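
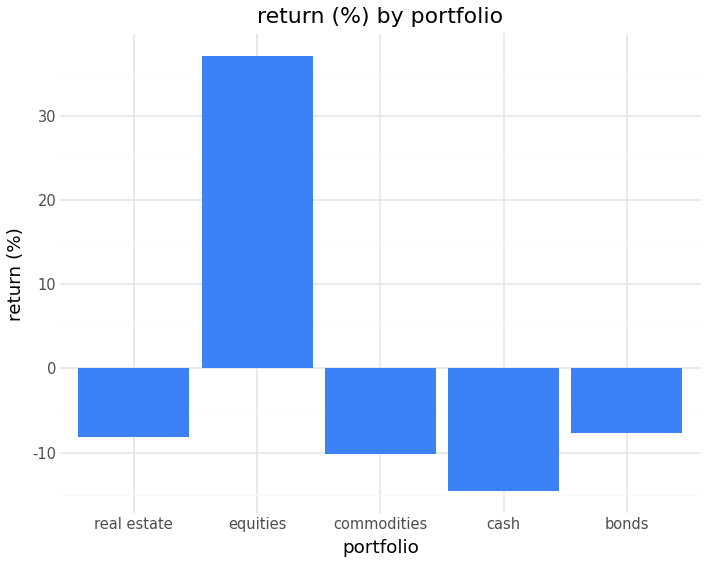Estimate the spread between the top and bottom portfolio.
Max equities ≈ 35, min cash ≈ -15; range ≈ 50.

≈ 50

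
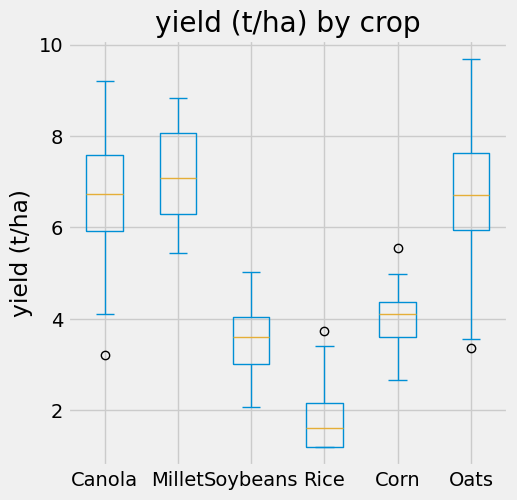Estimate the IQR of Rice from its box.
Q3 ≈ 2.0, Q1 ≈ 1.0; IQR ≈ 1.0.

≈ 1.0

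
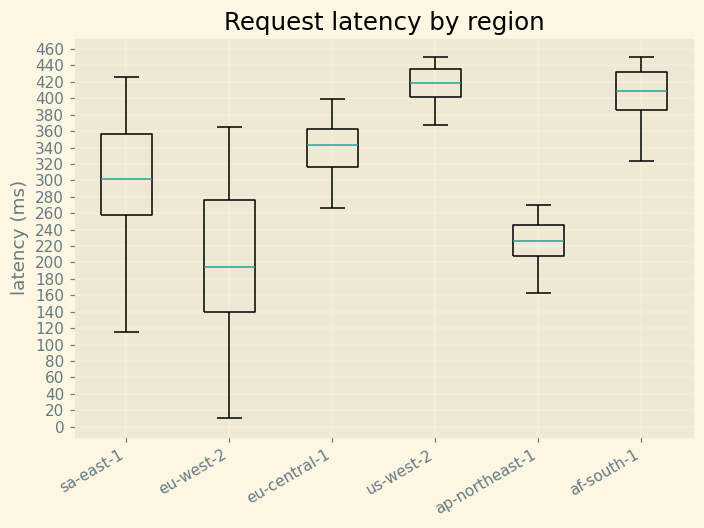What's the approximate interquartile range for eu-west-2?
Q3 ≈ 280, Q1 ≈ 140; IQR ≈ 140.

≈ 140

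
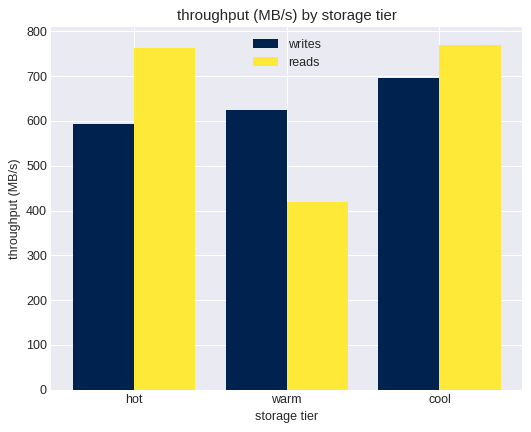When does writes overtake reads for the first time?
hot: writes ≈ 600 vs reads ≈ 800 (not yet); warm: writes ≈ 600 vs reads ≈ 400 (first crossover).

warm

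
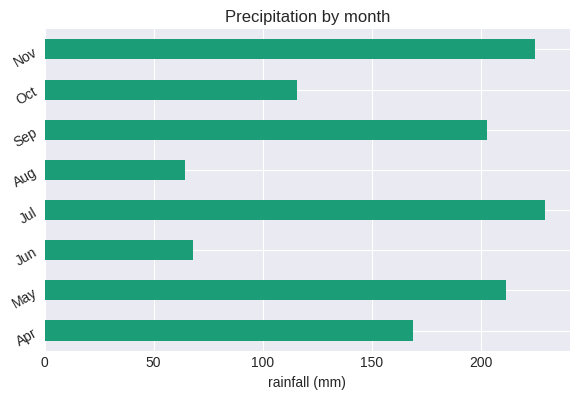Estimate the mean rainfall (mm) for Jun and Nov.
(60 + 220) / 2 ≈ 140.

≈ 140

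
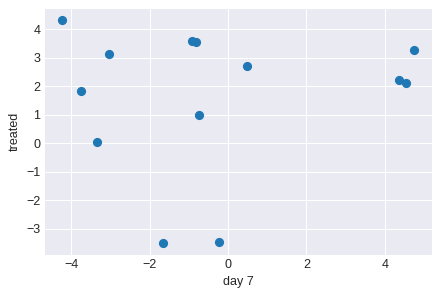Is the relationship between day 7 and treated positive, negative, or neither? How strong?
Points are roughly uncorrelated; weak (|r| ≈ 0.1).

no clear correlation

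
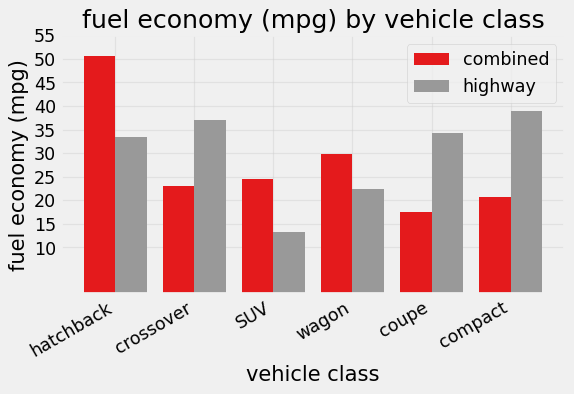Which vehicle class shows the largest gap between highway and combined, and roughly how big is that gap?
compact, ≈ 20 mpg

compact: highway ≈ 40, combined ≈ 20 → gap ≈ 20. Next-largest (hatchback) is only ≈ 15.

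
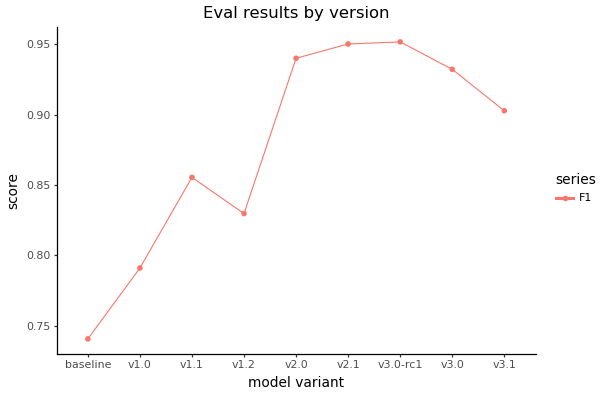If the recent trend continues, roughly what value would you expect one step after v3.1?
Last three: 0.96, 0.94, 0.90 → slope ≈ -0.03/step → next ≈ 0.87.

≈ 0.87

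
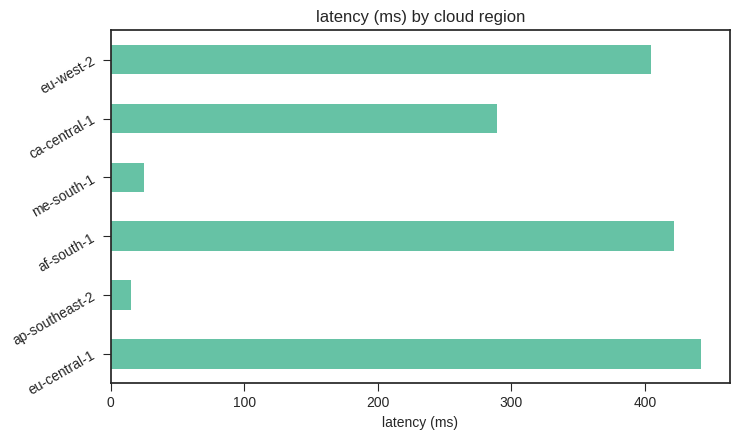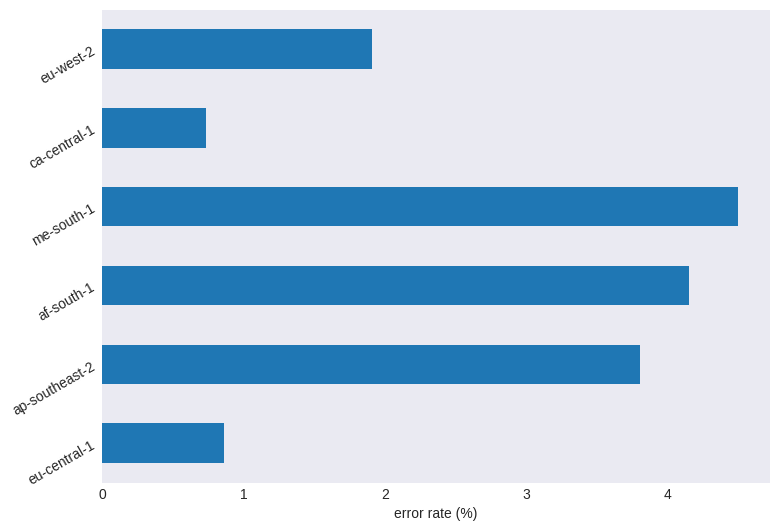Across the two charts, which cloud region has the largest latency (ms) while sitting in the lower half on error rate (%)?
Chart 2 median error rate (%) ≈ 3; below-median cloud regions: eu-central-1, ca-central-1, eu-west-2. Among those, eu-central-1 has the highest latency (ms) (≈ 450).

eu-central-1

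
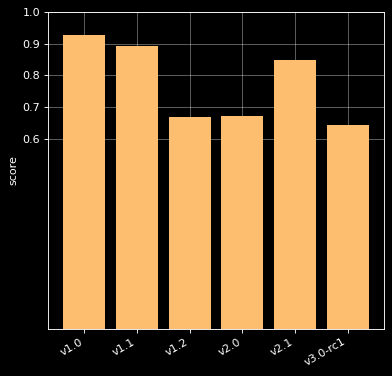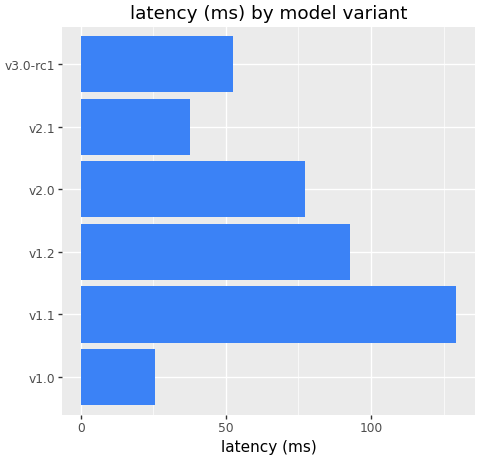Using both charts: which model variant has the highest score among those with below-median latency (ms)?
Chart 2 median latency (ms) ≈ 60; below-median model variants: v1.0, v2.1, v3.0-rc1. Among those, v1.0 has the highest score (≈ 0.9).

v1.0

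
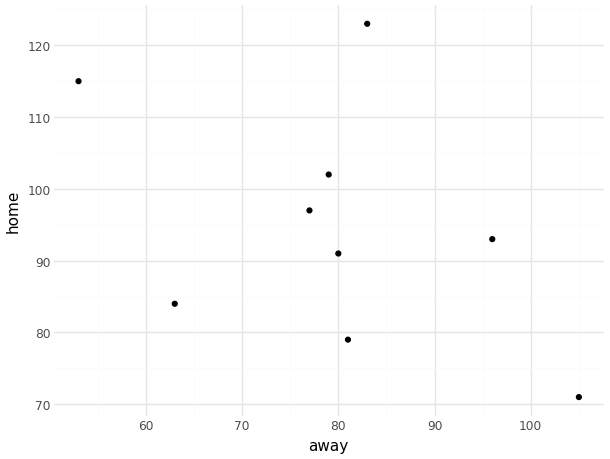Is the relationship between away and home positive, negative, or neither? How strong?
negative, moderate

Points are negatively correlated; moderate (|r| ≈ 0.5).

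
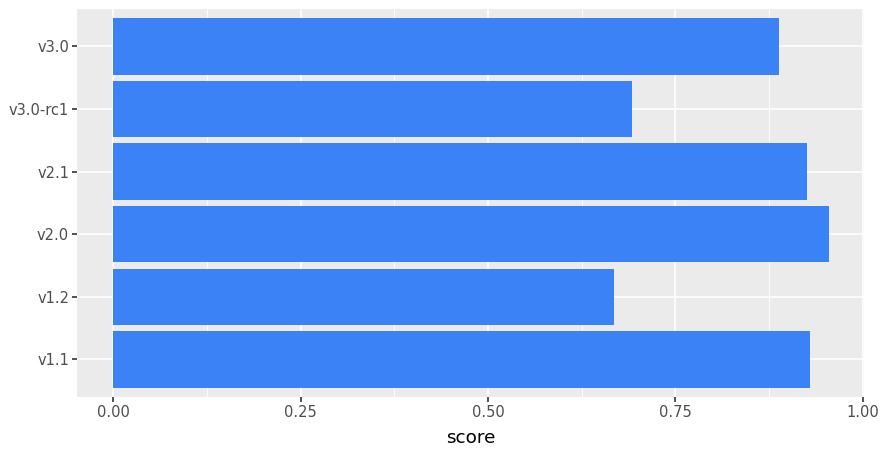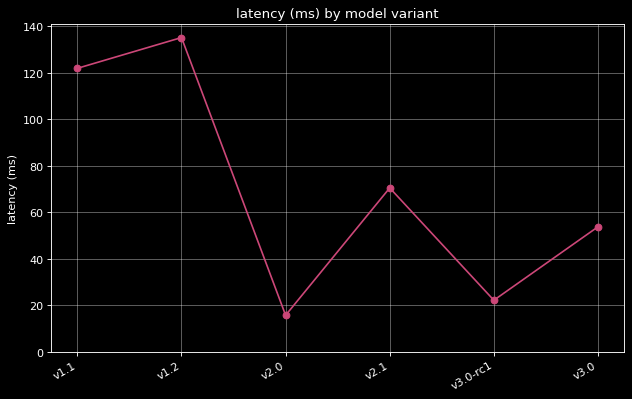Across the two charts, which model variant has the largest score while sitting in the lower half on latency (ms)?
Chart 2 median latency (ms) ≈ 60; below-median model variants: v2.0, v3.0-rc1, v3.0. Among those, v2.0 has the highest score (≈ 1).

v2.0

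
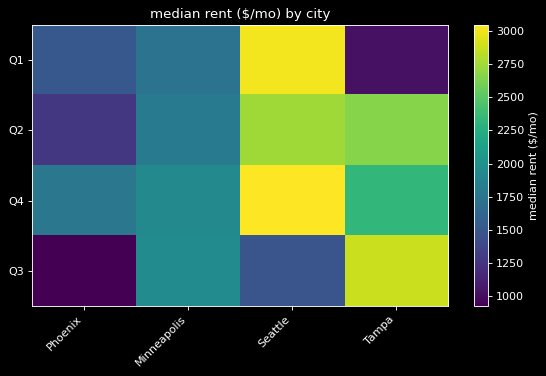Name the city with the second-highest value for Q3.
Minneapolis

Top 3 for Q3: Tampa ≈ 2800, Minneapolis ≈ 2000, Seattle ≈ 1400.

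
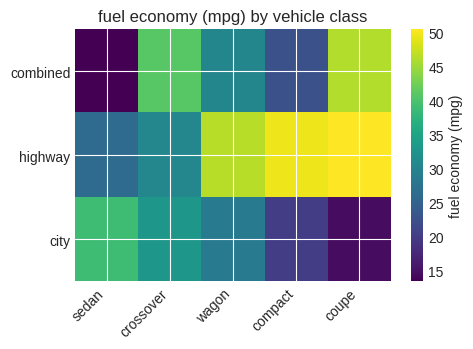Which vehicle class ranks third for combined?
Top 4 for combined: coupe ≈ 45, crossover ≈ 40, wagon ≈ 30, compact ≈ 20.

wagon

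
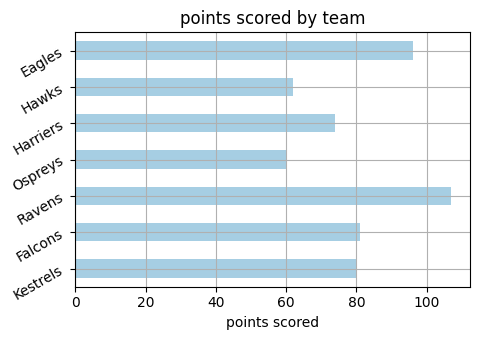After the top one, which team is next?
Eagles

Top 3: Ravens ≈ 110, Eagles ≈ 100, Falcons ≈ 80.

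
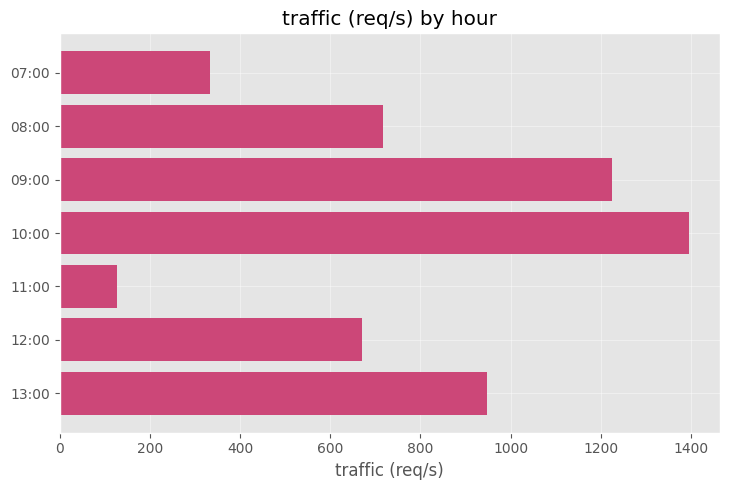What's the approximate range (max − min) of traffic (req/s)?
≈ 1200

Max 10:00 ≈ 1400, min 11:00 ≈ 200; range ≈ 1200.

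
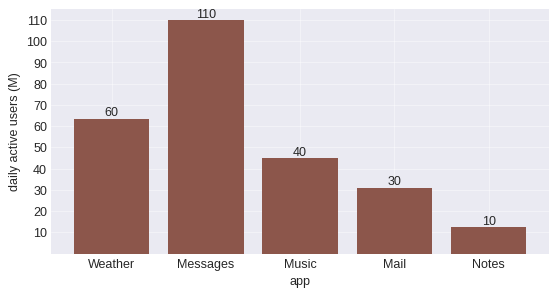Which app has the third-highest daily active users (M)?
Music

Top 4: Messages ≈ 110, Weather ≈ 60, Music ≈ 40, Mail ≈ 30.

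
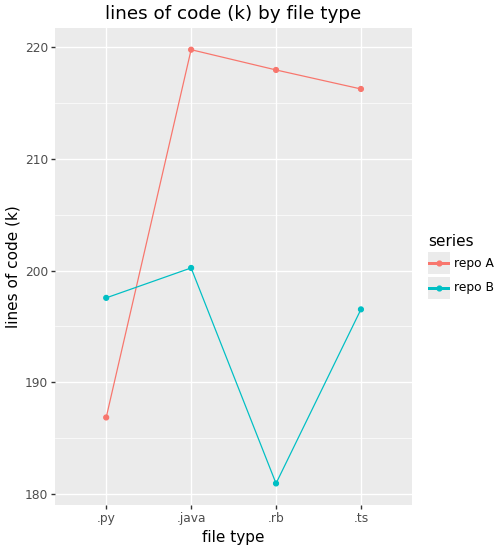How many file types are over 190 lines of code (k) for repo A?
3

Above 190: .java, .rb, .ts.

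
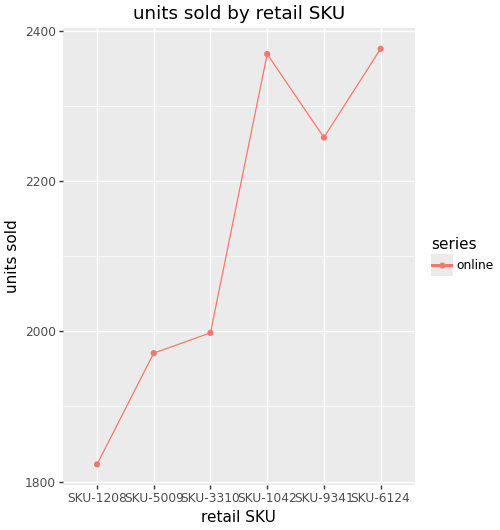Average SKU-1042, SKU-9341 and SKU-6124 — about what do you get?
≈ 2333

(2350 + 2250 + 2400) / 3 ≈ 2333.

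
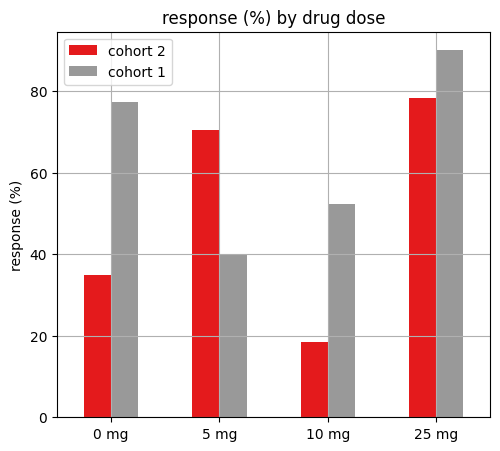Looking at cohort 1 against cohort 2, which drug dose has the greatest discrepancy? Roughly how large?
0 mg, ≈ 40 %

0 mg: cohort 1 ≈ 80, cohort 2 ≈ 40 → gap ≈ 40. Next-largest (10 mg) is only ≈ 30.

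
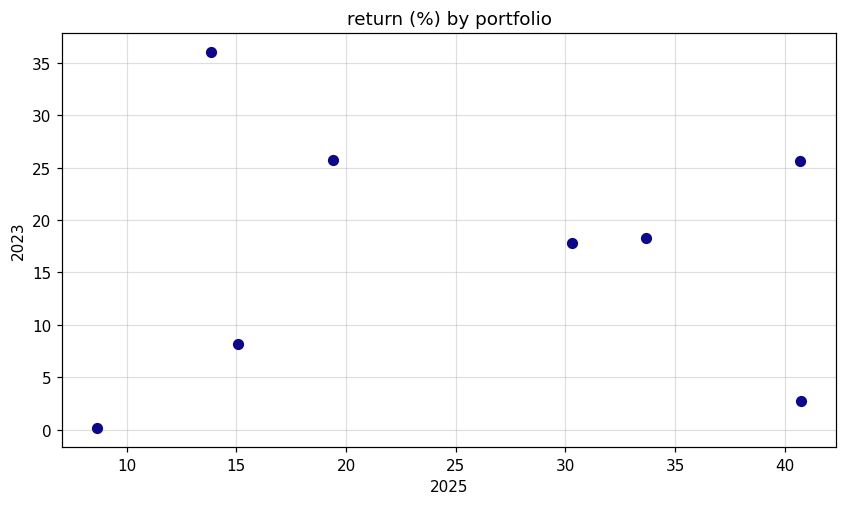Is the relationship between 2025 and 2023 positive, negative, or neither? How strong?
Points are roughly uncorrelated; weak (|r| ≈ 0.0).

no clear correlation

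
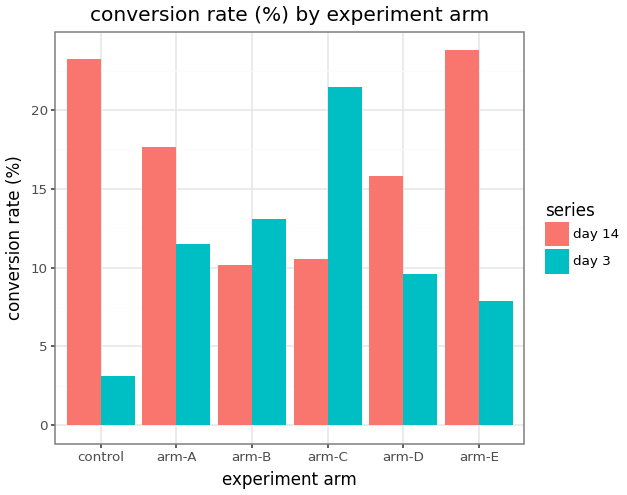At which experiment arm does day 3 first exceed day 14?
arm-A: day 3 ≈ 12 vs day 14 ≈ 18 (not yet); arm-B: day 3 ≈ 14 vs day 14 ≈ 10 (first crossover).

arm-B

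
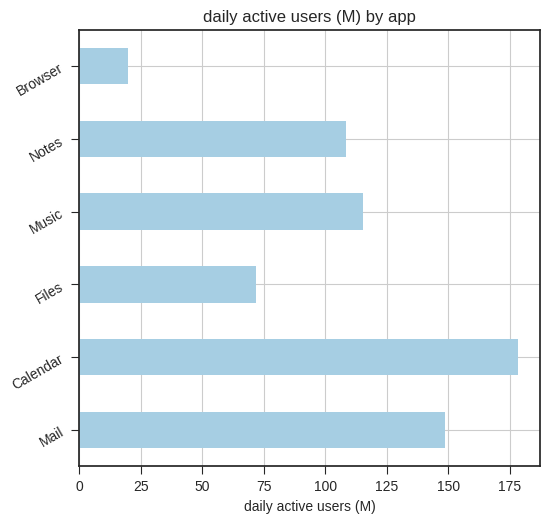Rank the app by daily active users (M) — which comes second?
Mail

Top 3: Calendar ≈ 180, Mail ≈ 140, Music ≈ 120.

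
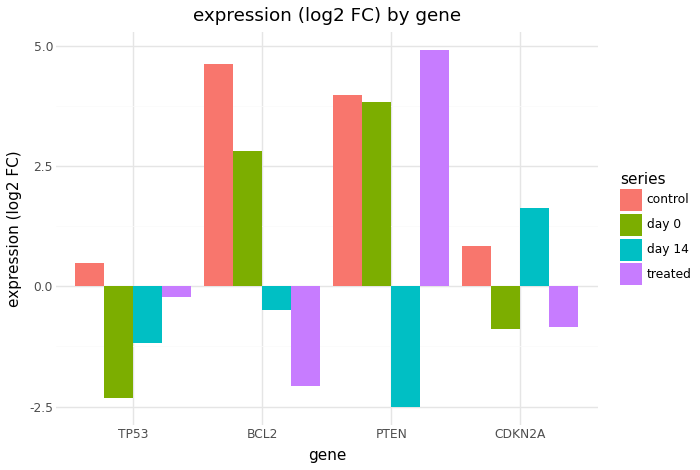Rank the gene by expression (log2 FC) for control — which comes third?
Top 4 for control: BCL2 ≈ 5, PTEN ≈ 4, CDKN2A ≈ 1, TP53 ≈ 0.

CDKN2A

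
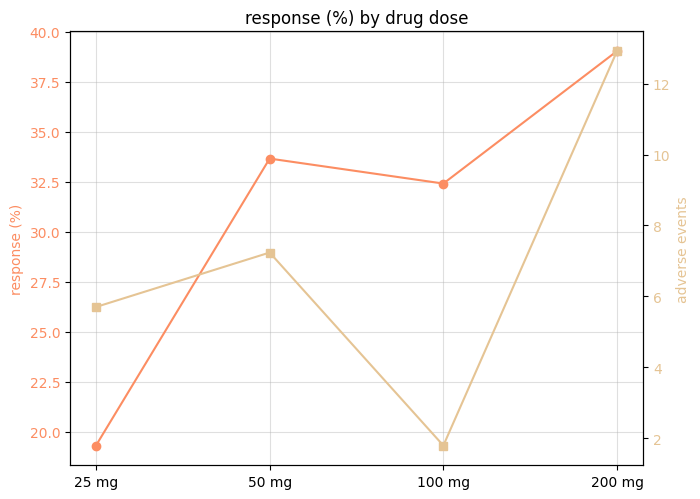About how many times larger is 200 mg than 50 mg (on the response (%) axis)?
200 mg ≈ 40, 50 mg ≈ 34; 40/34 ≈ 1.18.

≈ 1.18×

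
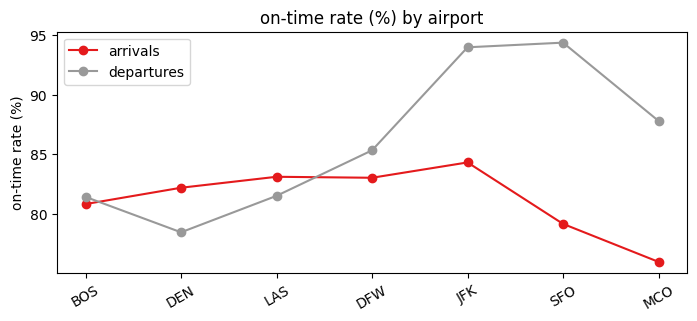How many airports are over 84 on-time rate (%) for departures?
Above 84: DFW, JFK, SFO, MCO.

4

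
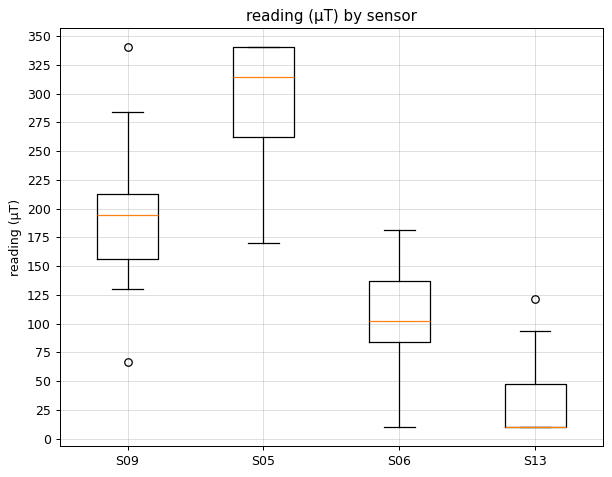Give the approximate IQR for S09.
Q3 ≈ 200, Q1 ≈ 150; IQR ≈ 50.

≈ 50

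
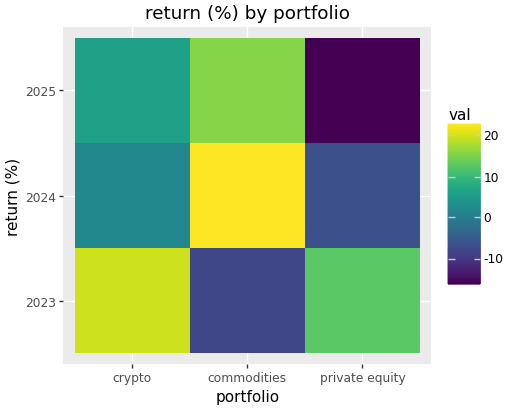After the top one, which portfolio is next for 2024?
crypto

Top 3 for 2024: commodities ≈ 25, crypto ≈ 0, private equity ≈ -5.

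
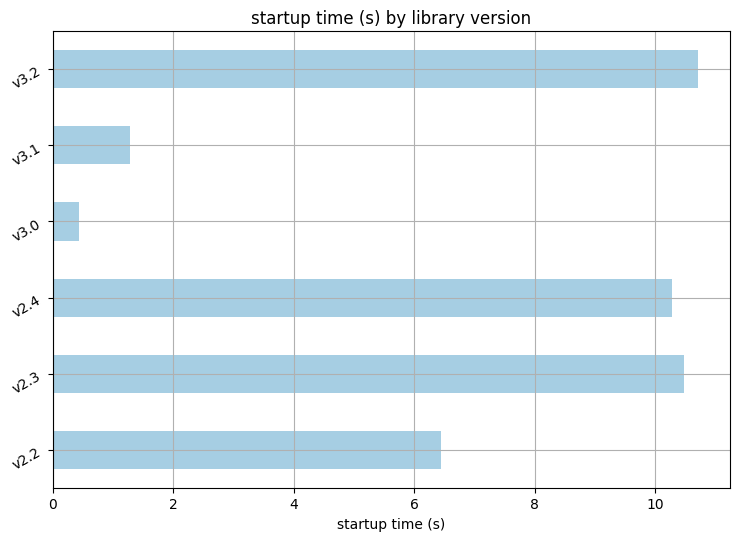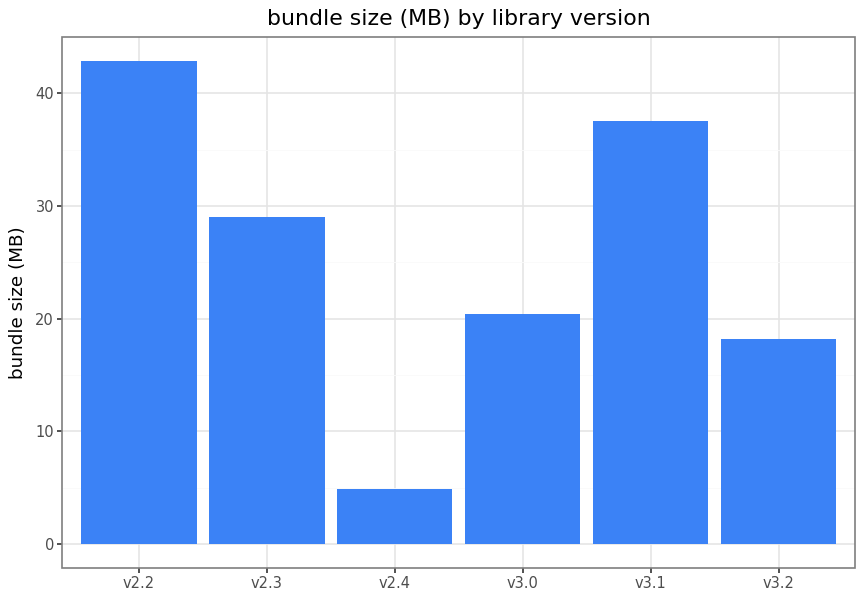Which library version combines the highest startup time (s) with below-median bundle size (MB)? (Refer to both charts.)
Chart 2 median bundle size (MB) ≈ 25; below-median library versions: v2.4, v3.0, v3.2. Among those, v3.2 has the highest startup time (s) (≈ 11).

v3.2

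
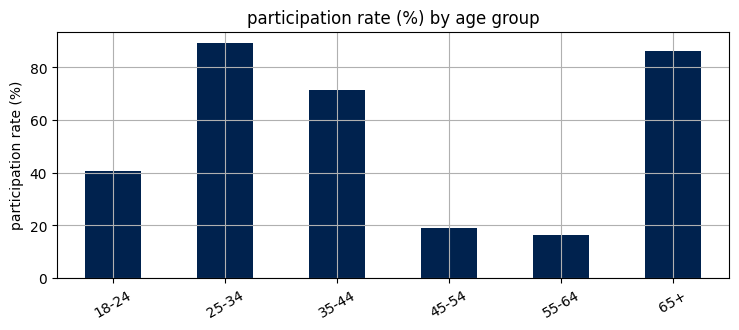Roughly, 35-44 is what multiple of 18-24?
35-44 ≈ 70, 18-24 ≈ 40; 70/40 ≈ 1.75.

≈ 1.75×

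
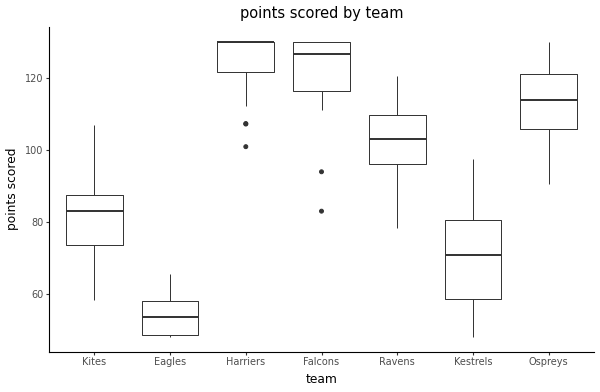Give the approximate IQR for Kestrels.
Q3 ≈ 80, Q1 ≈ 60; IQR ≈ 20.

≈ 20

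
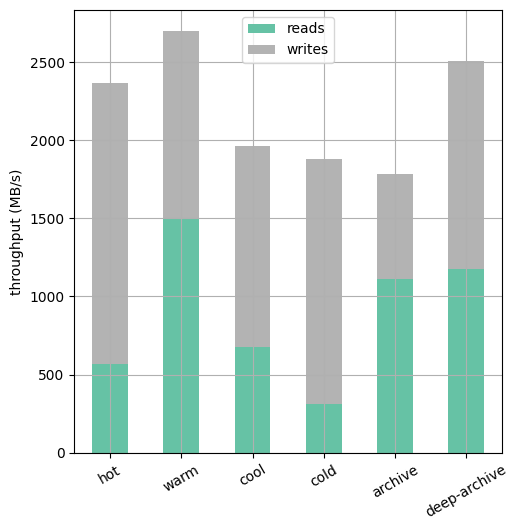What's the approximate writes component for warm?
writes top ≈ 2500, bottom ≈ 1500; segment ≈ 1000.

≈ 1000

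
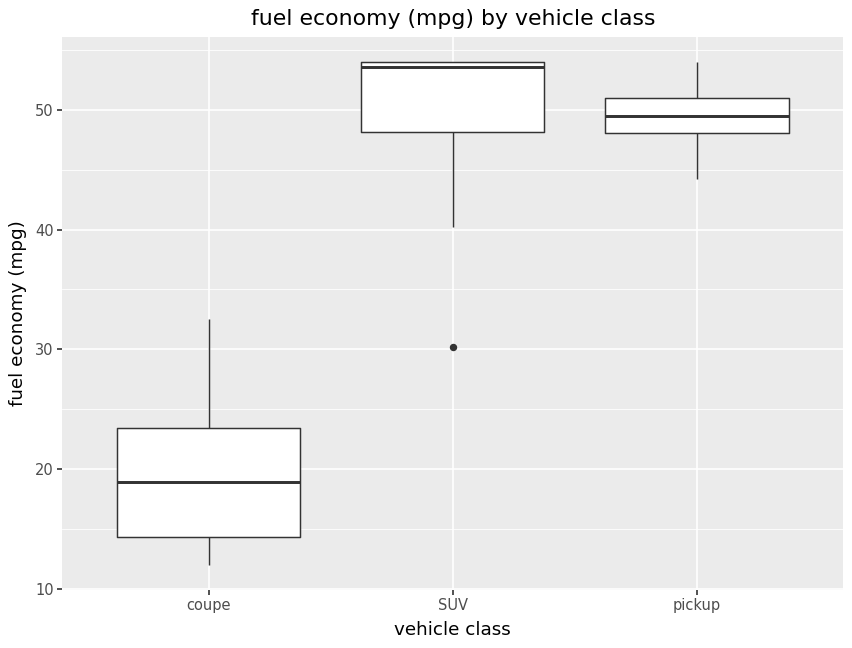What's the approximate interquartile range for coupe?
≈ 10

Q3 ≈ 25, Q1 ≈ 15; IQR ≈ 10.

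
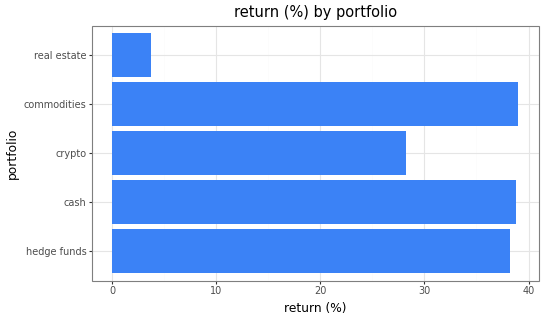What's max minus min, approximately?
Max commodities ≈ 40, min real estate ≈ 5; range ≈ 35.

≈ 35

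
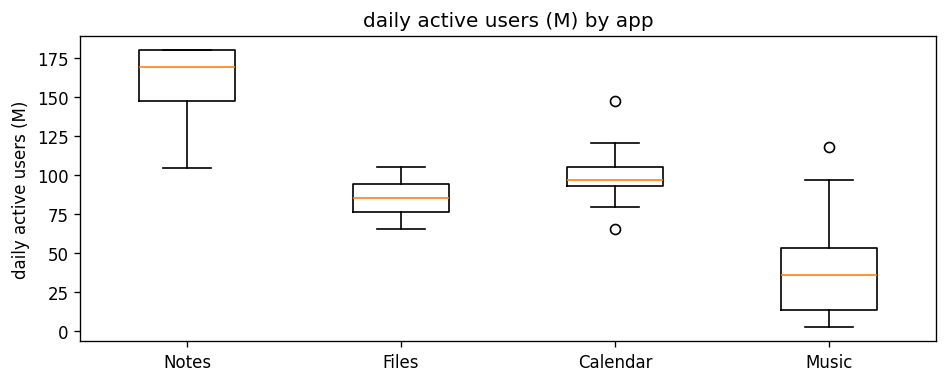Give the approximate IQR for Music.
≈ 40

Q3 ≈ 60, Q1 ≈ 20; IQR ≈ 40.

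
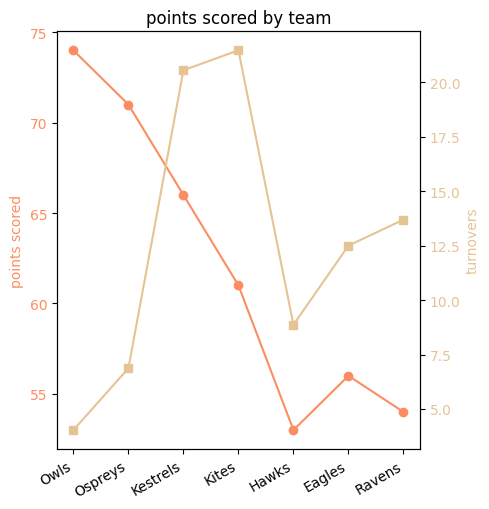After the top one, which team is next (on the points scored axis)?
Top 3 (on the points scored axis): Owls ≈ 74, Ospreys ≈ 72, Kestrels ≈ 66.

Ospreys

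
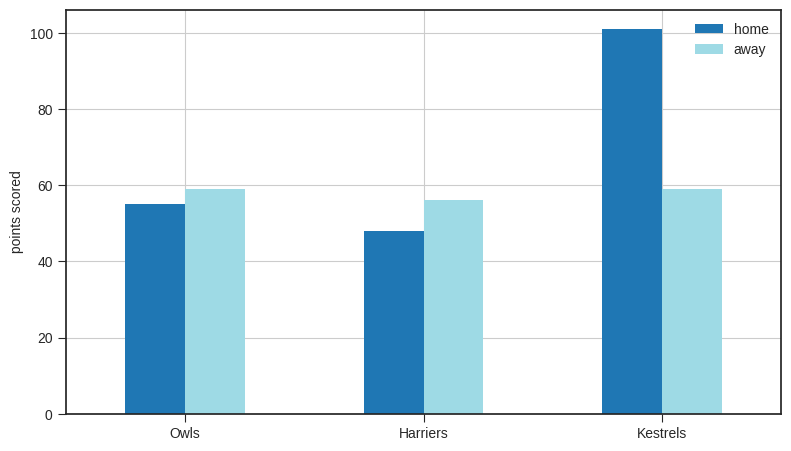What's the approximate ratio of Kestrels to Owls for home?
≈ 1.67×

Kestrels ≈ 100, Owls ≈ 60; 100/60 ≈ 1.67.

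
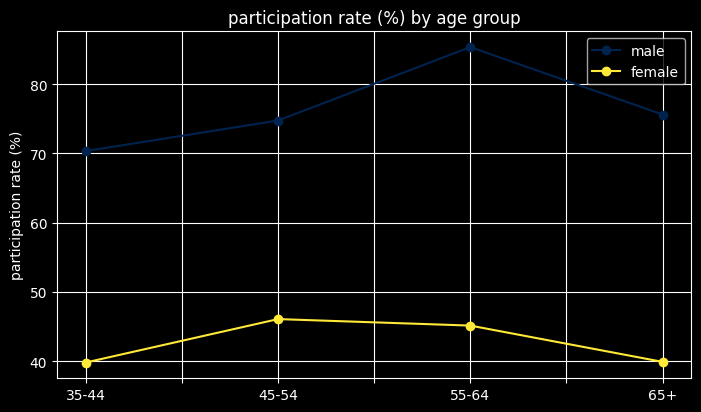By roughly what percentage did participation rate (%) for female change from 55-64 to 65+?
55-64 ≈ 45, 65+ ≈ 40; (40 − 45) / 45 ≈ -11.1%.

≈ -11.1%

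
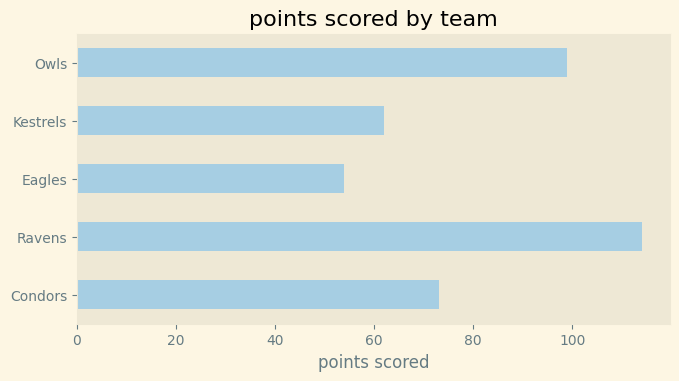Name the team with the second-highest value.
Top 3: Ravens ≈ 110, Owls ≈ 100, Condors ≈ 70.

Owls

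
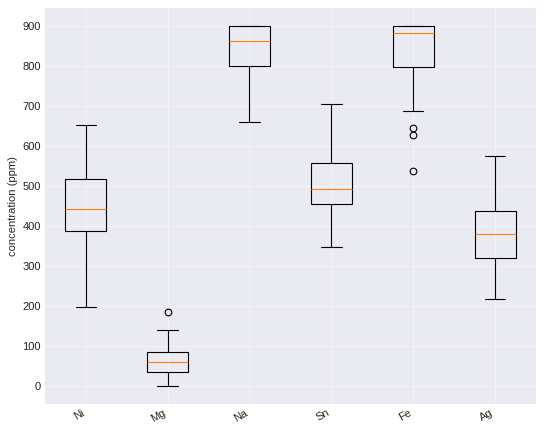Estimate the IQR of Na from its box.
≈ 100

Q3 ≈ 900, Q1 ≈ 800; IQR ≈ 100.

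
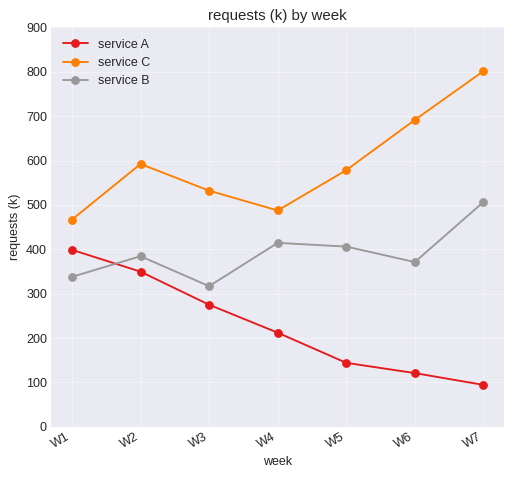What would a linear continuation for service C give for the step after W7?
Last three: 600, 700, 800 → slope ≈ 100/step → next ≈ 900.

≈ 900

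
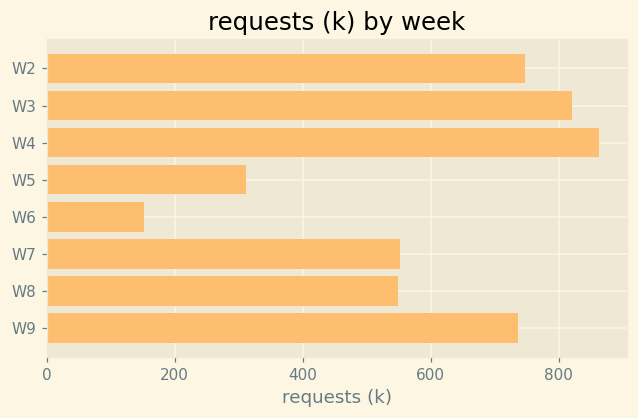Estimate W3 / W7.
≈ 1.33×

W3 ≈ 800, W7 ≈ 600; 800/600 ≈ 1.33.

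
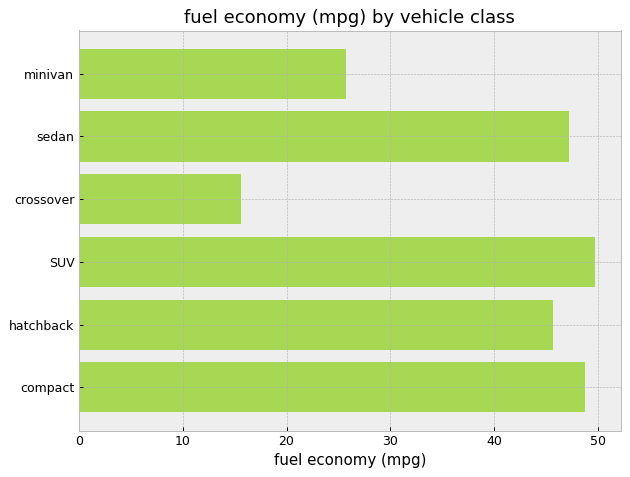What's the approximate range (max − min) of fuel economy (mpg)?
Max SUV ≈ 50, min crossover ≈ 15; range ≈ 35.

≈ 35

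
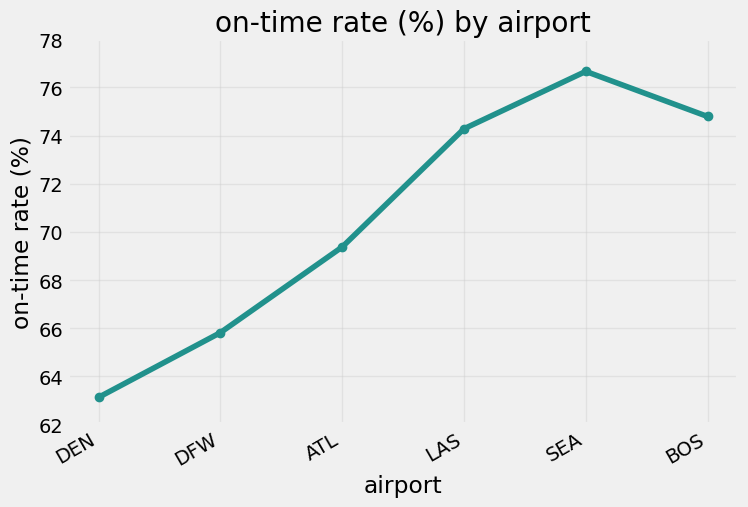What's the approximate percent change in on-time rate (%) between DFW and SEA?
≈ +15.2%

DFW ≈ 66, SEA ≈ 76; (76 − 66) / 66 ≈ +15.2%.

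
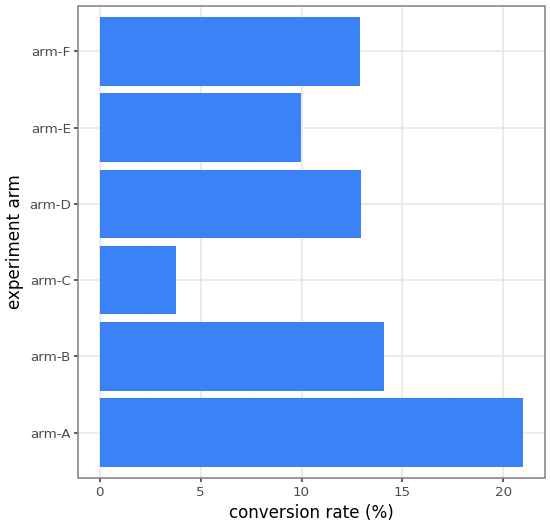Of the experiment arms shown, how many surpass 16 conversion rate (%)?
Above 16: arm-A.

1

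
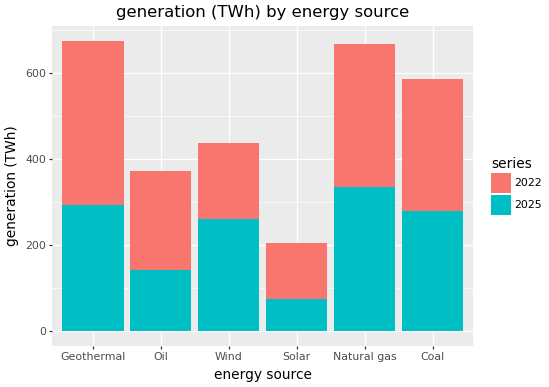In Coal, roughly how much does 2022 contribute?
2022 top ≈ 600, bottom ≈ 300; segment ≈ 300.

≈ 300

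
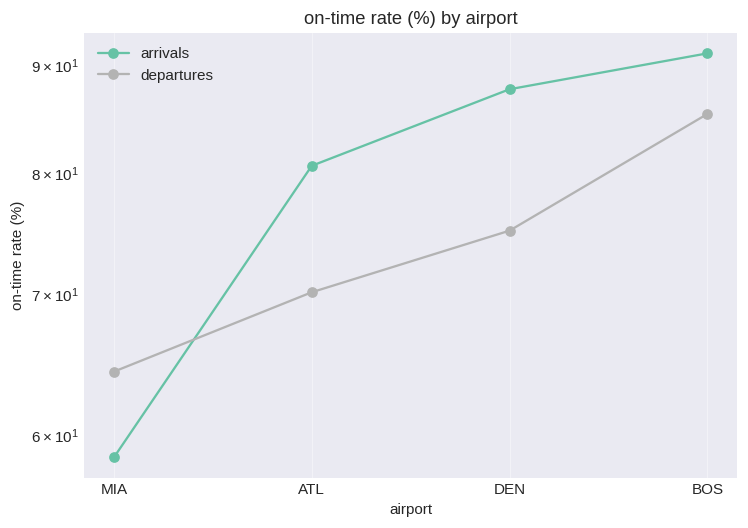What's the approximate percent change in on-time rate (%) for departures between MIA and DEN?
≈ +15.4%

MIA ≈ 65, DEN ≈ 75; (75 − 65) / 65 ≈ +15.4%.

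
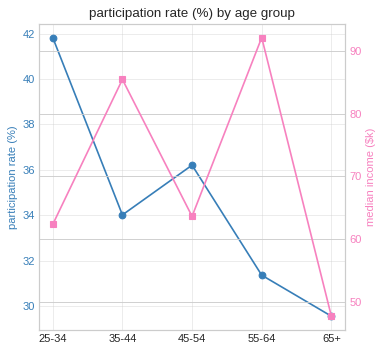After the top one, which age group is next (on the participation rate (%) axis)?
45-54

Top 3 (on the participation rate (%) axis): 25-34 ≈ 42, 45-54 ≈ 36, 35-44 ≈ 34.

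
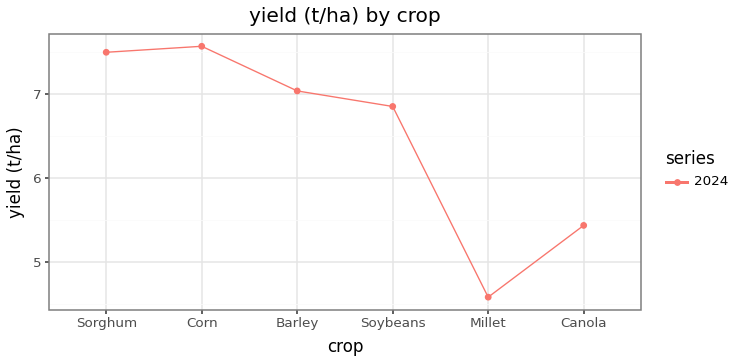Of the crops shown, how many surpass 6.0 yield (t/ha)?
4

Above 6.0: Sorghum, Corn, Barley, Soybeans.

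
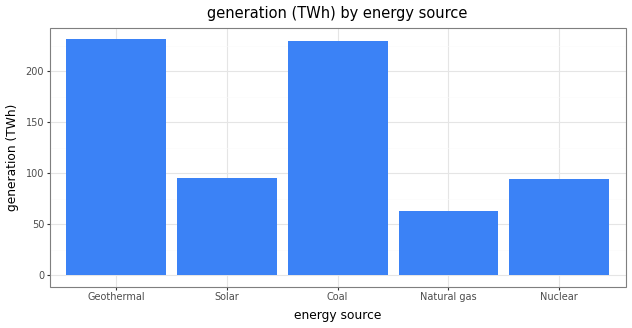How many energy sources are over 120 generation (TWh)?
2

Above 120: Geothermal, Coal.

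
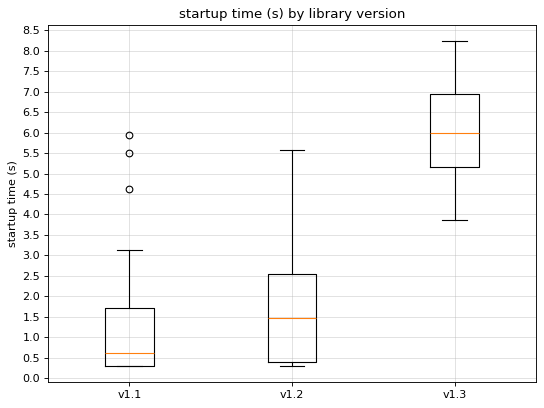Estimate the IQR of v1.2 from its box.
≈ 2.0

Q3 ≈ 2.5, Q1 ≈ 0.5; IQR ≈ 2.0.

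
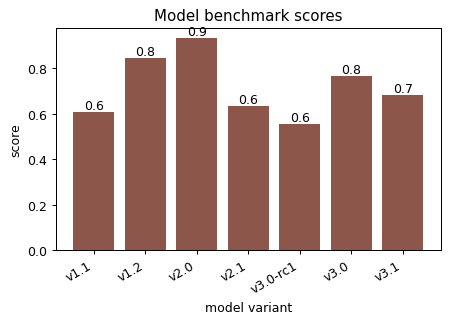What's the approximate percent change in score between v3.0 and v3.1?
v3.0 ≈ 0.8, v3.1 ≈ 0.7; (0.7 − 0.8) / 0.8 ≈ -12.5%.

≈ -12.5%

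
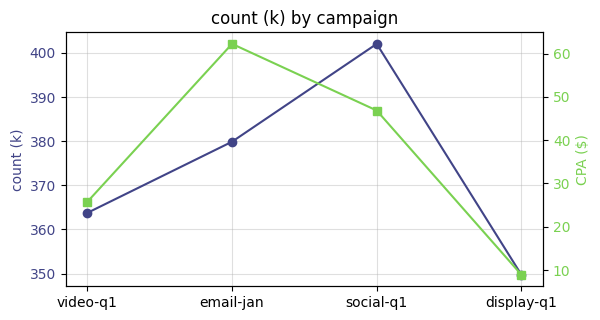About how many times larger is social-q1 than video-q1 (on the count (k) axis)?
social-q1 ≈ 400, video-q1 ≈ 365; 400/365 ≈ 1.1.

≈ 1.1×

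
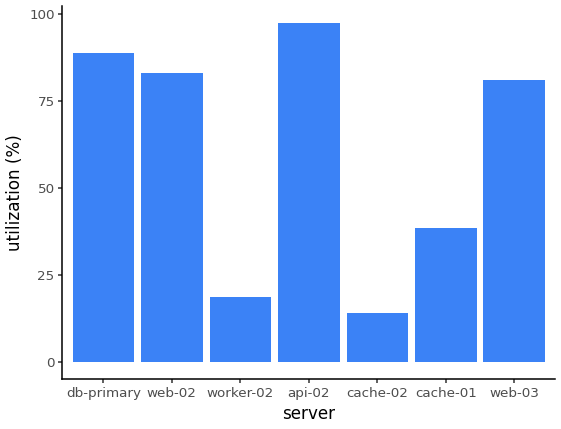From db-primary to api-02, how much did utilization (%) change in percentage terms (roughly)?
≈ +11.1%

db-primary ≈ 90, api-02 ≈ 100; (100 − 90) / 90 ≈ +11.1%.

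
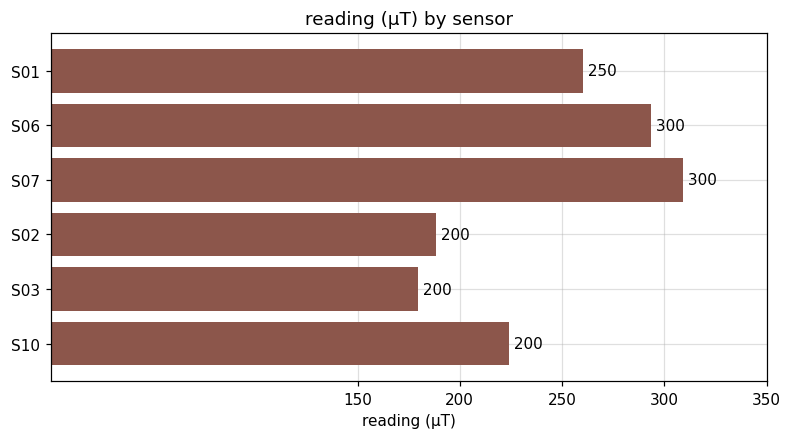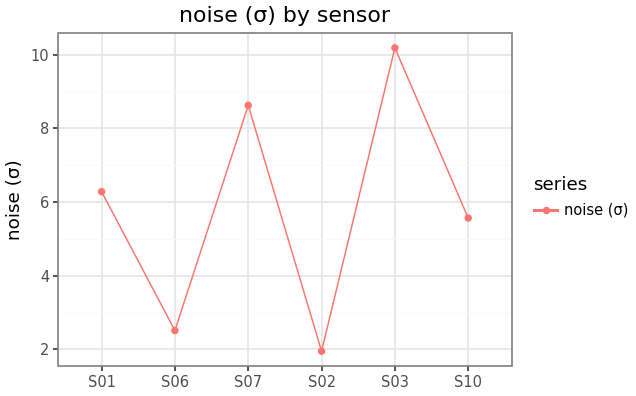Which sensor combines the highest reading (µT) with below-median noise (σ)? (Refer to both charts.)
Chart 2 median noise (σ) ≈ 6; below-median sensors: S06, S02, S10. Among those, S06 has the highest reading (µT) (≈ 300).

S06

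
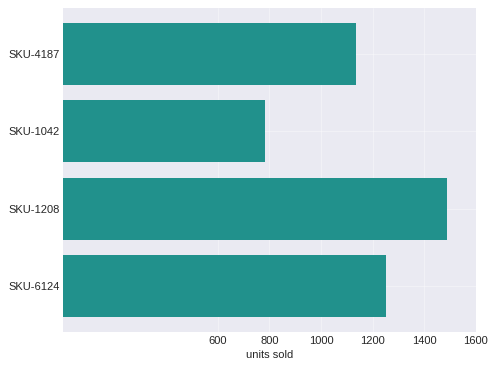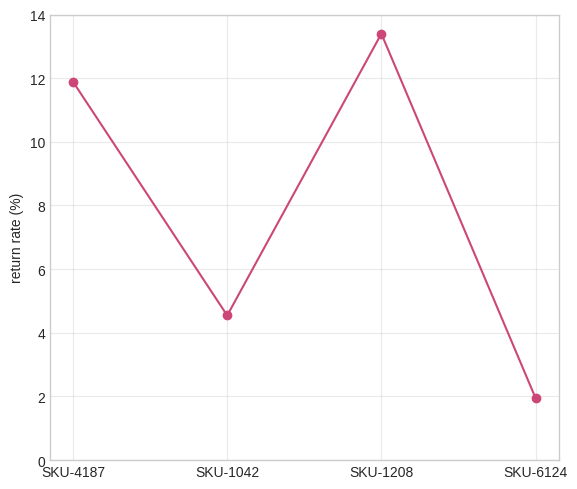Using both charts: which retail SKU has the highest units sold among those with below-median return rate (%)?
Chart 2 median return rate (%) ≈ 8; below-median retail SKUs: SKU-1042, SKU-6124. Among those, SKU-6124 has the highest units sold (≈ 1200).

SKU-6124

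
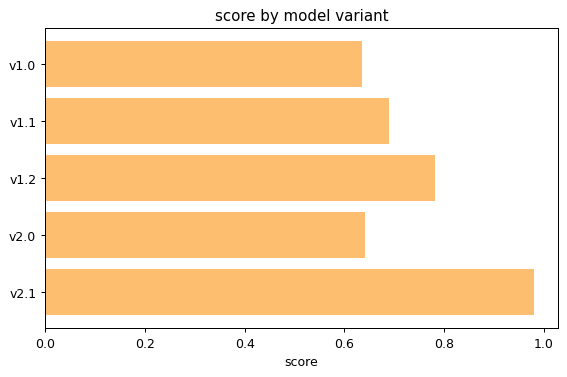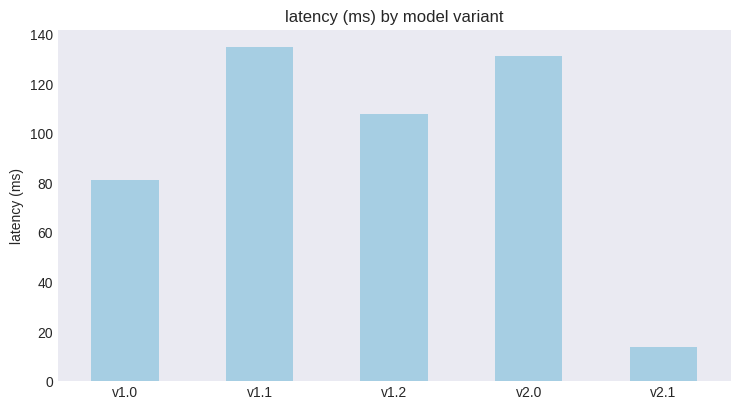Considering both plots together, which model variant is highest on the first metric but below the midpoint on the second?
v2.1

Chart 2 median latency (ms) ≈ 100; below-median model variants: v1.0, v2.1. Among those, v2.1 has the highest score (≈ 1).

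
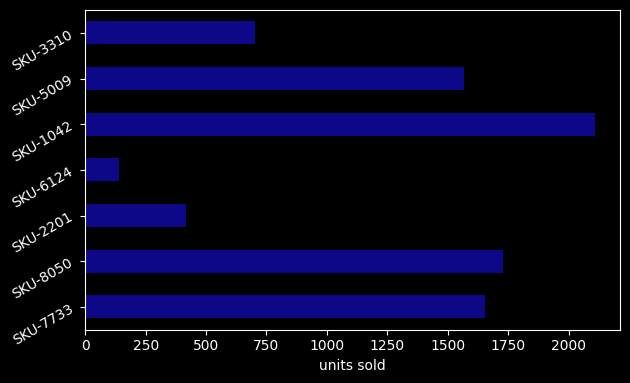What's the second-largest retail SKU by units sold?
SKU-8050

Top 3: SKU-1042 ≈ 2200, SKU-8050 ≈ 1800, SKU-7733 ≈ 1600.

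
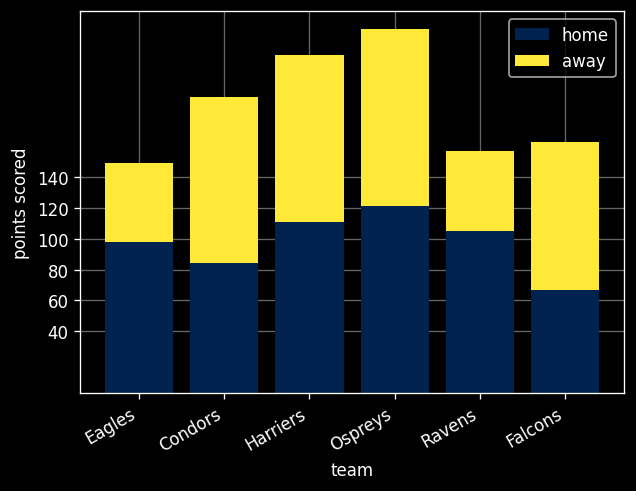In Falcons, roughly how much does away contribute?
away top ≈ 160, bottom ≈ 60; segment ≈ 100.

≈ 100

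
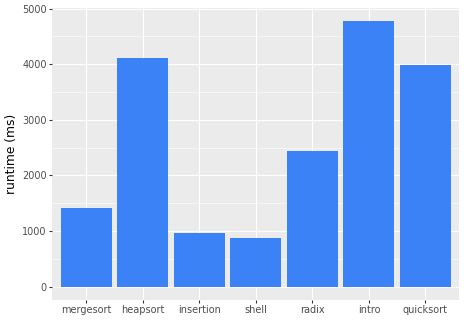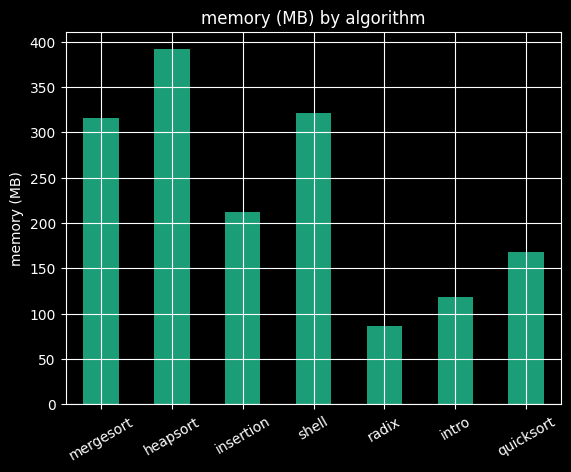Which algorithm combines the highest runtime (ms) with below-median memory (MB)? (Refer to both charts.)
intro

Chart 2 median memory (MB) ≈ 200; below-median algorithms: radix, intro, quicksort. Among those, intro has the highest runtime (ms) (≈ 5000).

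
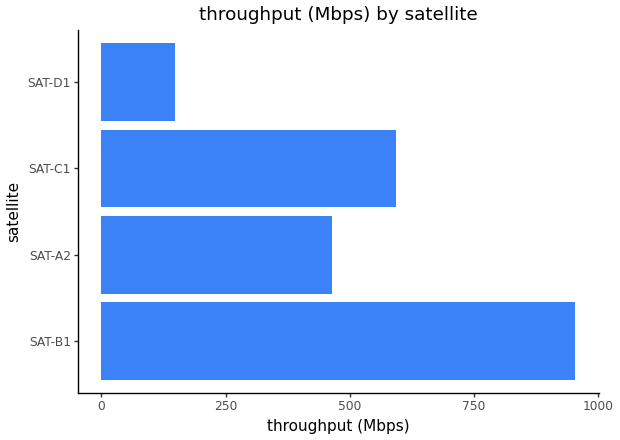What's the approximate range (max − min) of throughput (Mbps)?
≈ 900

Max SAT-B1 ≈ 1000, min SAT-D1 ≈ 100; range ≈ 900.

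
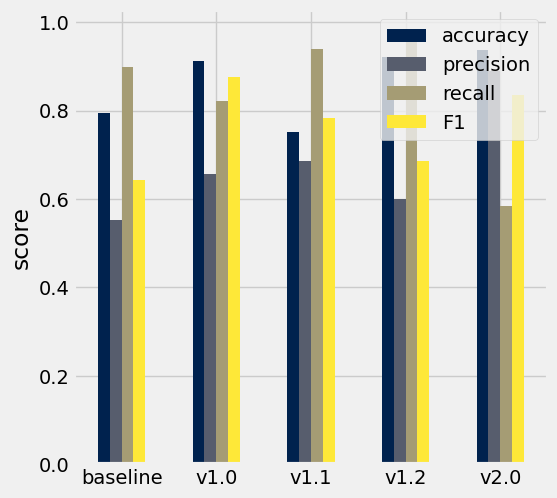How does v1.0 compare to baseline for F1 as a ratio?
≈ 1.5×

v1.0 ≈ 0.9, baseline ≈ 0.6; 0.9/0.6 ≈ 1.5.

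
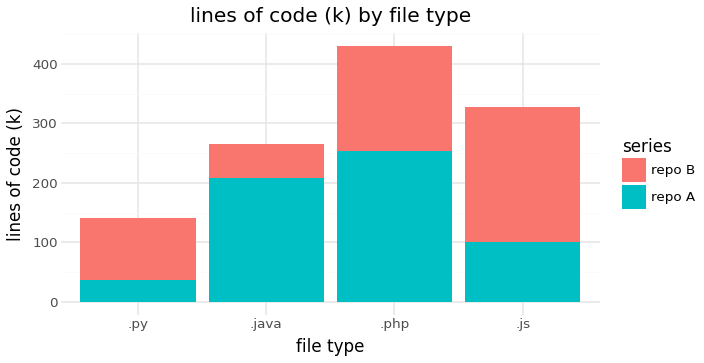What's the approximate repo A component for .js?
≈ 100

repo A top ≈ 100, bottom ≈ 0; segment ≈ 100.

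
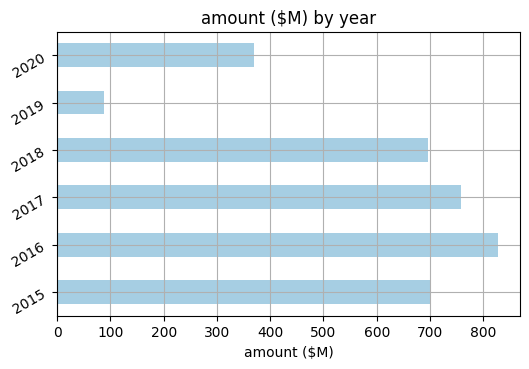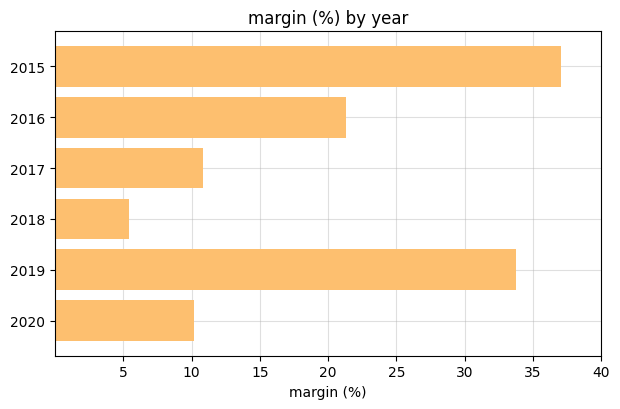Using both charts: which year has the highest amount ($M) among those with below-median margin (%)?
Chart 2 median margin (%) ≈ 15; below-median years: 2017, 2018, 2020. Among those, 2017 has the highest amount ($M) (≈ 800).

2017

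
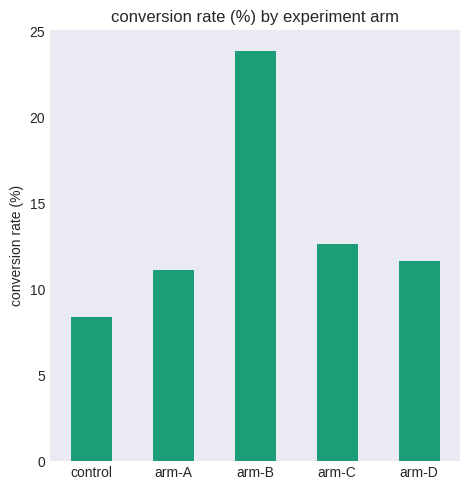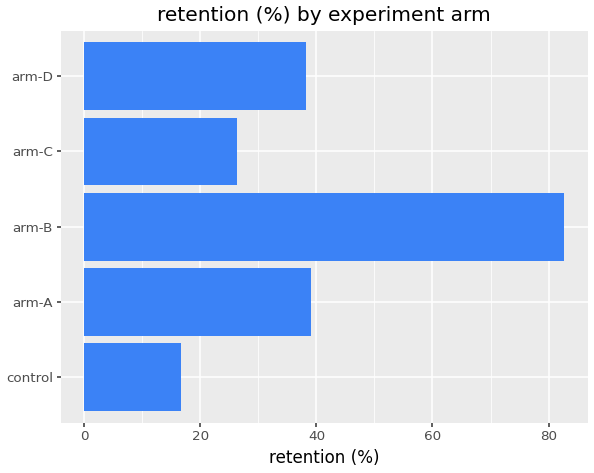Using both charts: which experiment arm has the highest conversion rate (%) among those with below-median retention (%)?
Chart 2 median retention (%) ≈ 40; below-median experiment arms: control, arm-C. Among those, arm-C has the highest conversion rate (%) (≈ 15).

arm-C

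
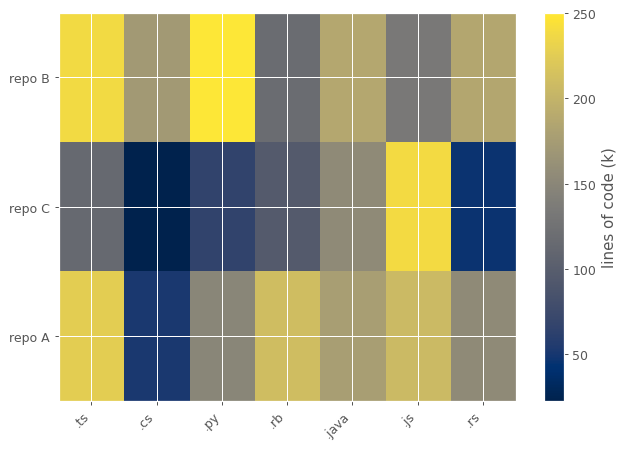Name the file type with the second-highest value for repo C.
Top 3 for repo C: .js ≈ 240, .java ≈ 160, .ts ≈ 120.

.java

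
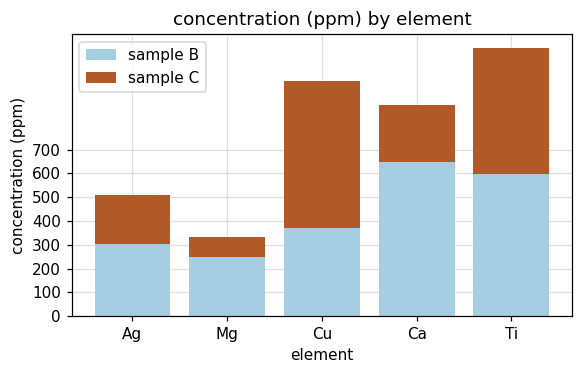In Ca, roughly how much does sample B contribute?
sample B top ≈ 600, bottom ≈ 0; segment ≈ 600.

≈ 600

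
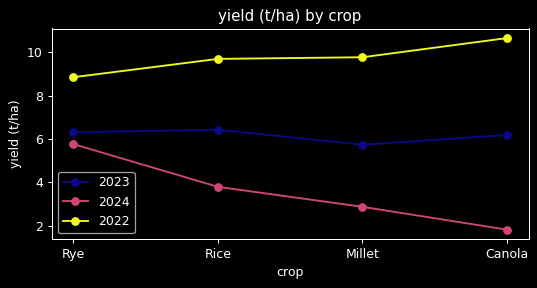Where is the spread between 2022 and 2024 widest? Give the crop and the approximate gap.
Canola: 2022 ≈ 11, 2024 ≈ 2 → gap ≈ 9. Next-largest (Millet) is only ≈ 7.

Canola, ≈ 9 t/ha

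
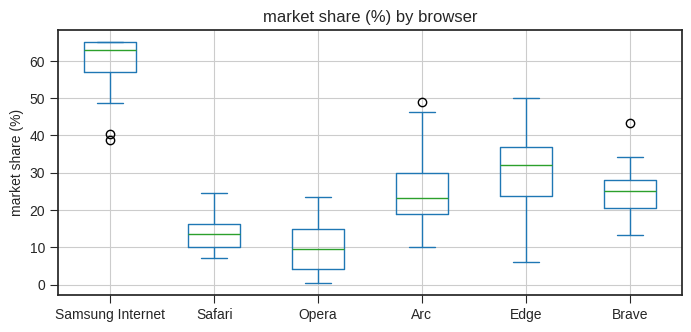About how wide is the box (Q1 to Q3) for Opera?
≈ 10

Q3 ≈ 15, Q1 ≈ 5; IQR ≈ 10.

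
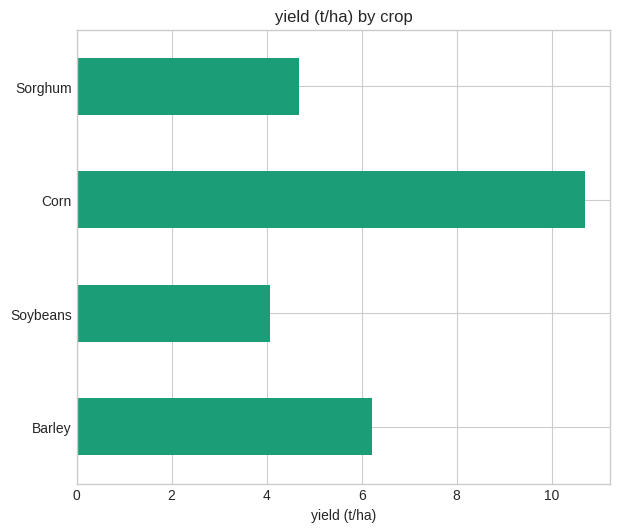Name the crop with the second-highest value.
Top 3: Corn ≈ 11, Barley ≈ 6, Sorghum ≈ 5.

Barley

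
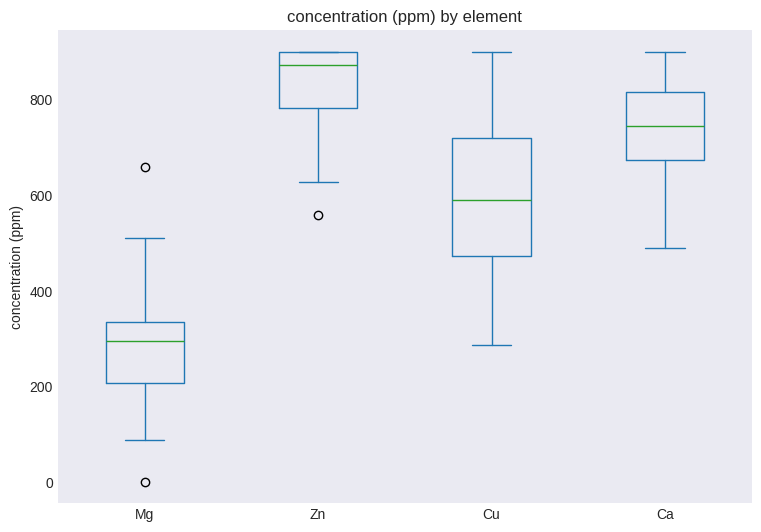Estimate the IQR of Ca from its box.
≈ 150

Q3 ≈ 800, Q1 ≈ 650; IQR ≈ 150.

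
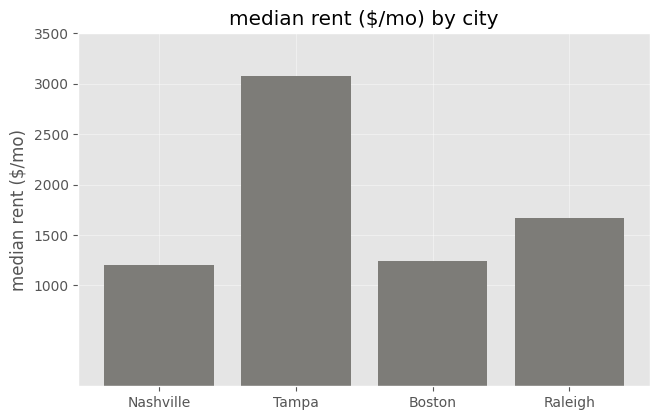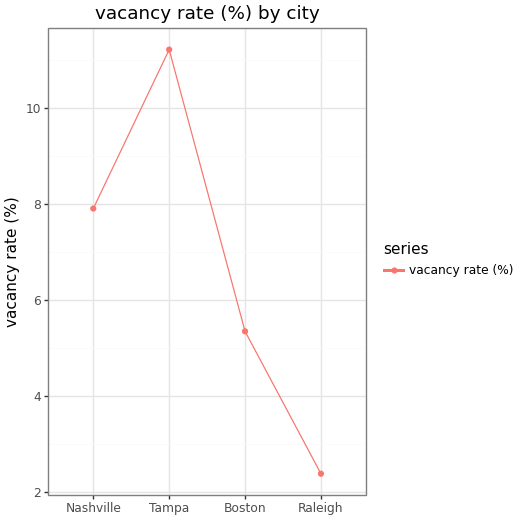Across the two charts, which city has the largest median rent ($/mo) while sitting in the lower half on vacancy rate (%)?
Raleigh

Chart 2 median vacancy rate (%) ≈ 6; below-median cities: Boston, Raleigh. Among those, Raleigh has the highest median rent ($/mo) (≈ 1500).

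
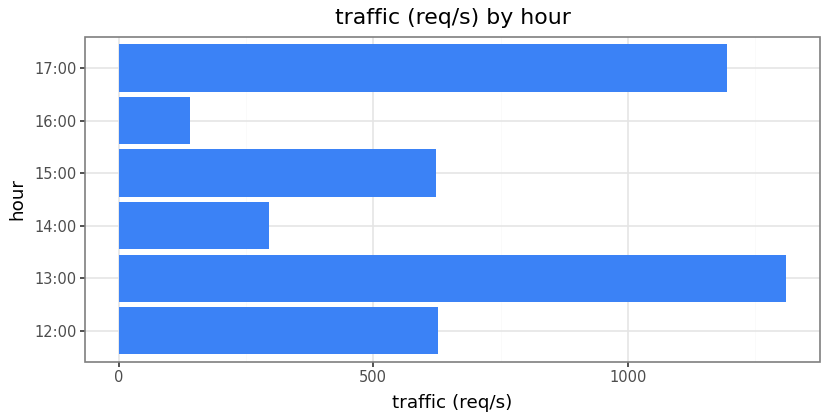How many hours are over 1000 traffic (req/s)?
2

Above 1000: 13:00, 17:00.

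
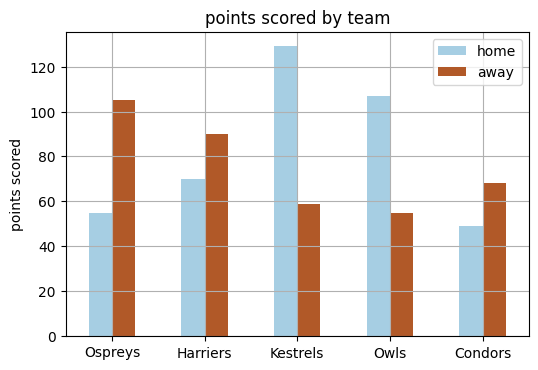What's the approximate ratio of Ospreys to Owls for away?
≈ 1.67×

Ospreys ≈ 100, Owls ≈ 60; 100/60 ≈ 1.67.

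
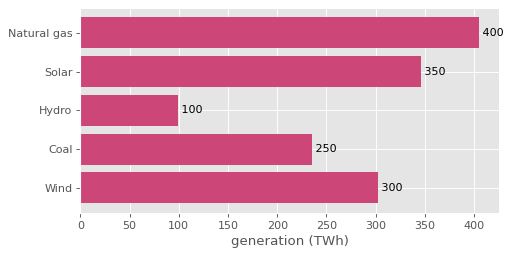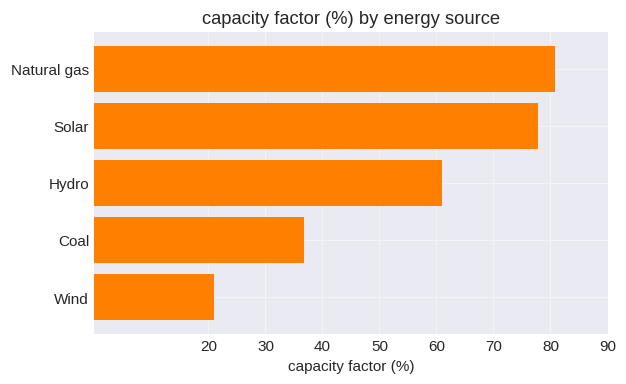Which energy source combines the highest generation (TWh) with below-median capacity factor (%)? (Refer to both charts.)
Chart 2 median capacity factor (%) ≈ 60; below-median energy sources: Coal, Wind. Among those, Wind has the highest generation (TWh) (≈ 300).

Wind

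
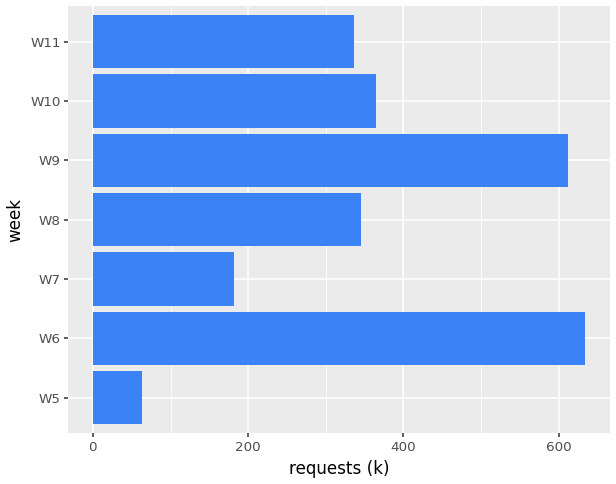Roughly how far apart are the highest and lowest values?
Max W6 ≈ 600, min W5 ≈ 100; range ≈ 500.

≈ 500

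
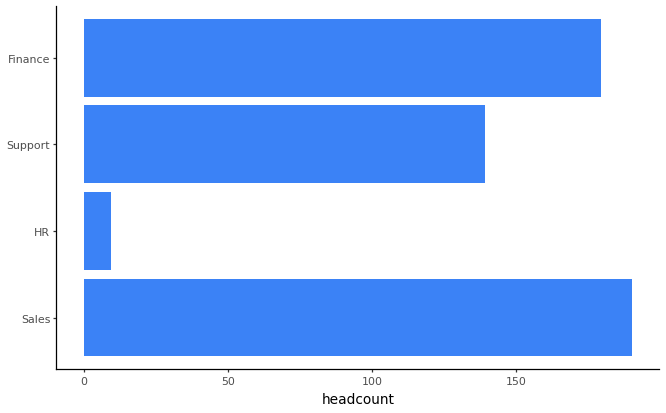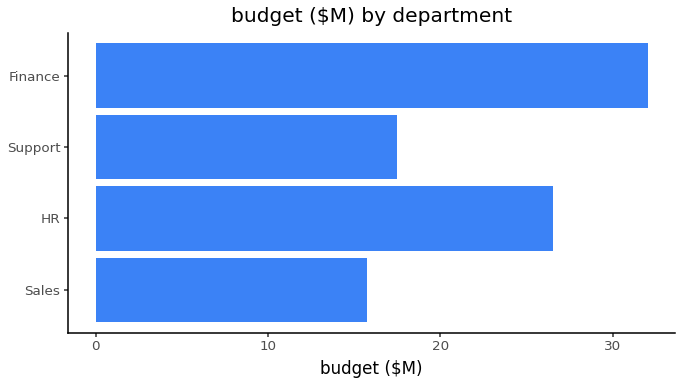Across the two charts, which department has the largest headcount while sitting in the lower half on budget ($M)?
Chart 2 median budget ($M) ≈ 20; below-median departments: Sales, Support. Among those, Sales has the highest headcount (≈ 200).

Sales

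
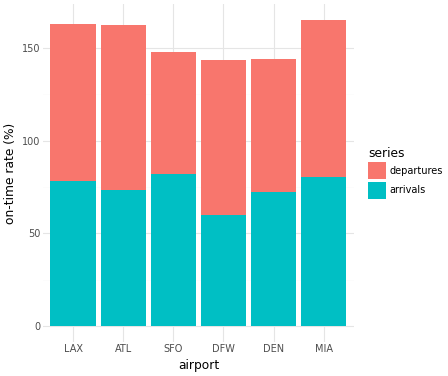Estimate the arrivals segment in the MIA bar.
≈ 80

arrivals top ≈ 80, bottom ≈ 0; segment ≈ 80.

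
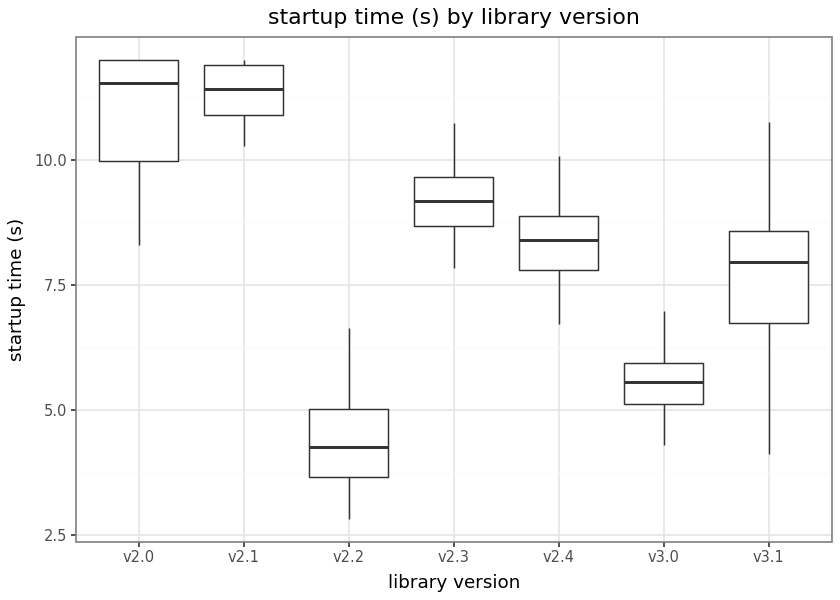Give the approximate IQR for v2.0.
Q3 ≈ 12, Q1 ≈ 10; IQR ≈ 2.

≈ 2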